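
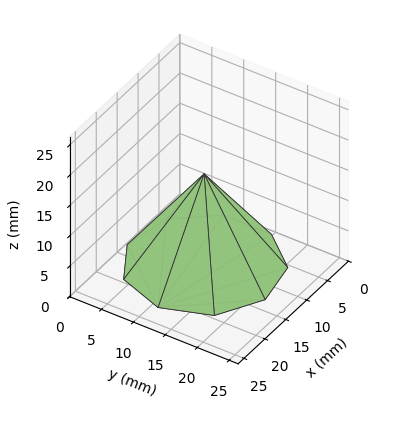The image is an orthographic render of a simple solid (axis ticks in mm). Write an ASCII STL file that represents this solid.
Reading the render: the shape is a regular 9-sided pyramid, base circumscribed radius ≈ 11 mm, apex at z ≈ 15 mm (dimensions read to the nearest mm from the axis ticks). For the STL, each face is triangulated and given an outward normal.

solid part
  facet normal 0.0000 0.0000 -1.0000
    outer loop
      vertex 12.9 21.8 0.0
      vertex 19.4 18.1 0.0
      vertex 22.0 11.0 0.0
    endloop
  endfacet
  facet normal 0.0000 0.0000 -1.0000
    outer loop
      vertex 5.5 20.5 0.0
      vertex 12.9 21.8 0.0
      vertex 22.0 11.0 0.0
    endloop
  endfacet
  facet normal 0.0000 0.0000 -1.0000
    outer loop
      vertex 0.7 14.8 0.0
      vertex 5.5 20.5 0.0
      vertex 22.0 11.0 0.0
    endloop
  endfacet
  facet normal 0.0000 0.0000 -1.0000
    outer loop
      vertex 0.7 7.2 0.0
      vertex 0.7 14.8 0.0
      vertex 22.0 11.0 0.0
    endloop
  endfacet
  facet normal 0.0000 0.0000 -1.0000
    outer loop
      vertex 5.5 1.5 0.0
      vertex 0.7 7.2 0.0
      vertex 22.0 11.0 0.0
    endloop
  endfacet
  facet normal 0.0000 0.0000 -1.0000
    outer loop
      vertex 12.9 0.2 0.0
      vertex 5.5 1.5 0.0
      vertex 22.0 11.0 0.0
    endloop
  endfacet
  facet normal 0.0000 0.0000 -1.0000
    outer loop
      vertex 19.4 3.9 0.0
      vertex 12.9 0.2 0.0
      vertex 22.0 11.0 0.0
    endloop
  endfacet
  facet normal 0.7734 0.2832 0.5672
    outer loop
      vertex 22.0 11.0 0.0
      vertex 19.4 18.1 0.0
      vertex 11.0 11.0 15.0
    endloop
  endfacet
  facet normal 0.4075 0.7158 0.5670
    outer loop
      vertex 19.4 18.1 0.0
      vertex 12.9 21.8 0.0
      vertex 11.0 11.0 15.0
    endloop
  endfacet
  facet normal -0.1426 0.8117 0.5664
    outer loop
      vertex 12.9 21.8 0.0
      vertex 5.5 20.5 0.0
      vertex 11.0 11.0 15.0
    endloop
  endfacet
  facet normal -0.6300 0.5306 0.5670
    outer loop
      vertex 5.5 20.5 0.0
      vertex 0.7 14.8 0.0
      vertex 11.0 11.0 15.0
    endloop
  endfacet
  facet normal -0.8244 0.0000 0.5661
    outer loop
      vertex 0.7 14.8 0.0
      vertex 0.7 7.2 0.0
      vertex 11.0 11.0 15.0
    endloop
  endfacet
  facet normal -0.6300 -0.5306 0.5670
    outer loop
      vertex 0.7 7.2 0.0
      vertex 5.5 1.5 0.0
      vertex 11.0 11.0 15.0
    endloop
  endfacet
  facet normal -0.1426 -0.8117 0.5664
    outer loop
      vertex 5.5 1.5 0.0
      vertex 12.9 0.2 0.0
      vertex 11.0 11.0 15.0
    endloop
  endfacet
  facet normal 0.4075 -0.7158 0.5670
    outer loop
      vertex 12.9 0.2 0.0
      vertex 19.4 3.9 0.0
      vertex 11.0 11.0 15.0
    endloop
  endfacet
  facet normal 0.7734 -0.2832 0.5672
    outer loop
      vertex 19.4 3.9 0.0
      vertex 22.0 11.0 0.0
      vertex 11.0 11.0 15.0
    endloop
  endfacet
endsolid part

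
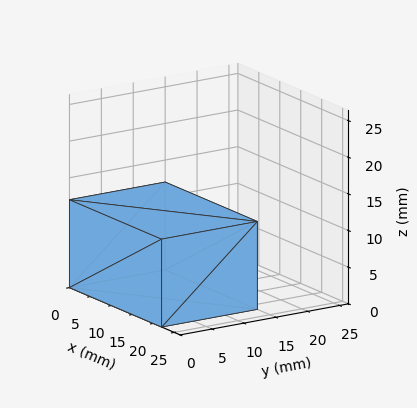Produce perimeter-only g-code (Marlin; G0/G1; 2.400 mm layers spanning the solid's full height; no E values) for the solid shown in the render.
Reading the render: the shape is a rectangular box, roughly 22 × 15 mm footprint and 12 mm tall (dimensions read to the nearest mm from the axis ticks). For the g-code, the solid's height is divided into equal slices at the stated Δz and each level perimeter traced with G1 moves after a G0 lift.

; perimeter-only toolpath
G21 ; units = mm
G90 ; absolute positioning
G28 ; home
; layer 1
G0 Z2.400
G0 X0.000 Y0.000
G1 X22.000 Y0.000
G1 X22.000 Y15.000
G1 X0.000 Y15.000
G1 X0.000 Y0.000
; layer 2
G0 Z4.800
G0 X0.000 Y0.000
G1 X22.000 Y0.000
G1 X22.000 Y15.000
G1 X0.000 Y15.000
G1 X0.000 Y0.000
; layer 3
G0 Z7.200
G0 X0.000 Y0.000
G1 X22.000 Y0.000
G1 X22.000 Y15.000
G1 X0.000 Y15.000
G1 X0.000 Y0.000
; layer 4
G0 Z9.600
G0 X0.000 Y0.000
G1 X22.000 Y0.000
G1 X22.000 Y15.000
G1 X0.000 Y15.000
G1 X0.000 Y0.000
; layer 5
G0 Z12.000
G0 X0.000 Y0.000
G1 X22.000 Y0.000
G1 X22.000 Y15.000
G1 X0.000 Y15.000
G1 X0.000 Y0.000
M2 ; end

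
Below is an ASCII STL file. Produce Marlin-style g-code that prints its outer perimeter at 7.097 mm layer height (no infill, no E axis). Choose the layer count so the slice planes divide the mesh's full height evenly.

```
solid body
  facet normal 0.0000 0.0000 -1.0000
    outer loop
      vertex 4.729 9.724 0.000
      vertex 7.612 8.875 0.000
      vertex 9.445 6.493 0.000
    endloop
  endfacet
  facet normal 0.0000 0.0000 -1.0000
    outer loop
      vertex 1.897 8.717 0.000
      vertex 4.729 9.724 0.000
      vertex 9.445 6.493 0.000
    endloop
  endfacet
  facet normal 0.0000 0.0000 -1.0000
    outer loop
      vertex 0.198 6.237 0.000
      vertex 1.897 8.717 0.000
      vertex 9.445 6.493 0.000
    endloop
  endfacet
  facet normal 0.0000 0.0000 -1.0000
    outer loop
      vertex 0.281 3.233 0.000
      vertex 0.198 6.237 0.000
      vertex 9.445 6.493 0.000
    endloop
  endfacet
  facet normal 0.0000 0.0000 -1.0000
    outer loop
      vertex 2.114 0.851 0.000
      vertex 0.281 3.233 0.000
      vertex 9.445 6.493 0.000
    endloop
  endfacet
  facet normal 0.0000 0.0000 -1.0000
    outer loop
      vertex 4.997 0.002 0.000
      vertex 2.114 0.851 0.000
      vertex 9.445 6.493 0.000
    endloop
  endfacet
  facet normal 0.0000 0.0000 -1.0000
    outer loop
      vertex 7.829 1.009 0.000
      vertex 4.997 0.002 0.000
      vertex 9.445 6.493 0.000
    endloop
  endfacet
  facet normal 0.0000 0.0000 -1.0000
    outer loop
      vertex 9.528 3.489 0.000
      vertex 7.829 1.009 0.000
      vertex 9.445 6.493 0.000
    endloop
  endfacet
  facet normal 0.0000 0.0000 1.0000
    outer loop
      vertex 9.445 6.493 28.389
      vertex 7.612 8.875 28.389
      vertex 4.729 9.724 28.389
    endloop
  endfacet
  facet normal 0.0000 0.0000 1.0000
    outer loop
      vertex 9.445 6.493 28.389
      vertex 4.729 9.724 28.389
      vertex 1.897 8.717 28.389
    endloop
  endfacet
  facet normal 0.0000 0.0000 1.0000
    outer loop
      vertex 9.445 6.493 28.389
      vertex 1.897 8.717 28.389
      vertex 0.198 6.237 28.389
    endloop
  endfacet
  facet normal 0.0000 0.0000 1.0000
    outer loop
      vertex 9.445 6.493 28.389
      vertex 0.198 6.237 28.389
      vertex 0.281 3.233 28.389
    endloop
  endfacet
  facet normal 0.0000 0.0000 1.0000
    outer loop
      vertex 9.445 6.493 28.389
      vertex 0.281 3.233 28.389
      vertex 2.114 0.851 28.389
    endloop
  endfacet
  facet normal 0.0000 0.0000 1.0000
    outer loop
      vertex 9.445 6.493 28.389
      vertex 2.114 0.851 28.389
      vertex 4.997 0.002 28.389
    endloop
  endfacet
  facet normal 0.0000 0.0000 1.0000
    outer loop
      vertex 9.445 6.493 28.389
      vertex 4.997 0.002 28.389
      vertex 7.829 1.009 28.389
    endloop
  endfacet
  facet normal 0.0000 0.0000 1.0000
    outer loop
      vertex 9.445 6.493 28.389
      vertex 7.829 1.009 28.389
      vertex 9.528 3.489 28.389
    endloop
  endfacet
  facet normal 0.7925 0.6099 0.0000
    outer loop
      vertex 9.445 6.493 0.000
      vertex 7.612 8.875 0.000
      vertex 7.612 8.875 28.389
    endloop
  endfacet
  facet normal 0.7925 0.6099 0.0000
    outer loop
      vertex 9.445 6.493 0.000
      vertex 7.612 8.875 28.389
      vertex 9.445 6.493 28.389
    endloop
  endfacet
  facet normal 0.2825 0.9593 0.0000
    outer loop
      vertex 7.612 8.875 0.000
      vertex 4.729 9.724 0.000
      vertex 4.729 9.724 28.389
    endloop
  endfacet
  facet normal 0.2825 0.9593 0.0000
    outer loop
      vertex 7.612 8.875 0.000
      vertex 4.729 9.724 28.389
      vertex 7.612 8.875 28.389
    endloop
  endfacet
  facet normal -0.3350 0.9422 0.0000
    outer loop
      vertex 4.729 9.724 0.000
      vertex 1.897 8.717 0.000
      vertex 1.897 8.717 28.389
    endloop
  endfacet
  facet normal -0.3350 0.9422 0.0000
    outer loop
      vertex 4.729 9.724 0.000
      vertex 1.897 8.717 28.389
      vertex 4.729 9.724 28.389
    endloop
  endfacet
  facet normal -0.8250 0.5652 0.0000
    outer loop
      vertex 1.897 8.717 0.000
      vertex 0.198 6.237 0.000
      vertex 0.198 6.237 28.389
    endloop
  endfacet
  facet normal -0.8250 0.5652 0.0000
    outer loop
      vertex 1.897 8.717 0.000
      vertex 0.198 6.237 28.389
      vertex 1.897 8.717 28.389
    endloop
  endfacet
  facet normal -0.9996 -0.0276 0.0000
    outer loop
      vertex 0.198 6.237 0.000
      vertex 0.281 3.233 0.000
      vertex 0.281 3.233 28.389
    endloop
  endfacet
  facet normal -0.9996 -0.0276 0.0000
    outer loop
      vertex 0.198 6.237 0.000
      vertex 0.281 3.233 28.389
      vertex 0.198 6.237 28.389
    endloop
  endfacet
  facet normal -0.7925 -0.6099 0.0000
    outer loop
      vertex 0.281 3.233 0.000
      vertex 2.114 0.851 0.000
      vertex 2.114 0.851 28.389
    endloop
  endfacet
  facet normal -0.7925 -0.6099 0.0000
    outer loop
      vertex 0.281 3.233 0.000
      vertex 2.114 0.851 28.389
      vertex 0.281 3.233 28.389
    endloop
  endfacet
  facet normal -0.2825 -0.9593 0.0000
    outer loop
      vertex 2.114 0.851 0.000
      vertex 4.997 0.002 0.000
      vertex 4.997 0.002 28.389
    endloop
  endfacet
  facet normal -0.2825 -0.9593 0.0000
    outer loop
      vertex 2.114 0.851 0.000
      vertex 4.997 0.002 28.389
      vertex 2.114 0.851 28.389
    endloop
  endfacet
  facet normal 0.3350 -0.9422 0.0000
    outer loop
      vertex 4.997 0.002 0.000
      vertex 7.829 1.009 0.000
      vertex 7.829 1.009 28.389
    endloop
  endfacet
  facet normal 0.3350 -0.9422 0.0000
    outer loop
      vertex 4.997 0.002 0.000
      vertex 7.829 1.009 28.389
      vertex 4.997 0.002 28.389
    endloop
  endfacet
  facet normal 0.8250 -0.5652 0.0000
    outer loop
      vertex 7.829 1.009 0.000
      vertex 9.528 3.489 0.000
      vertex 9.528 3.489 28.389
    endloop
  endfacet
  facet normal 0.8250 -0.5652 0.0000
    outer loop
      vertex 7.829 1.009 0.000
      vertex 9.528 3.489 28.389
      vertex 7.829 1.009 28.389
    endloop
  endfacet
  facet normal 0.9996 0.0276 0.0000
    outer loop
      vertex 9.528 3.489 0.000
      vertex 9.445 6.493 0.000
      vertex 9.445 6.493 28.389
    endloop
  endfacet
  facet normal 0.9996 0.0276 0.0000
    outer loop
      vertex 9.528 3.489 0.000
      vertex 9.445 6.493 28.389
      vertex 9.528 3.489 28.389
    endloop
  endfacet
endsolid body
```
; perimeter-only toolpath
G21 ; units = mm
G90 ; absolute positioning
G28 ; home
; layer 1
G0 Z7.097
G0 X9.445 Y6.493
G1 X7.612 Y8.875
G1 X4.729 Y9.724
G1 X1.897 Y8.717
G1 X0.198 Y6.237
G1 X0.281 Y3.233
G1 X2.114 Y0.851
G1 X4.997 Y0.002
G1 X7.829 Y1.009
G1 X9.528 Y3.489
G1 X9.445 Y6.493
; layer 2
G0 Z14.194
G0 X9.445 Y6.493
G1 X7.612 Y8.875
G1 X4.729 Y9.724
G1 X1.897 Y8.717
G1 X0.198 Y6.237
G1 X0.281 Y3.233
G1 X2.114 Y0.851
G1 X4.997 Y0.002
G1 X7.829 Y1.009
G1 X9.528 Y3.489
G1 X9.445 Y6.493
; layer 3
G0 Z21.292
G0 X9.445 Y6.493
G1 X7.612 Y8.875
G1 X4.729 Y9.724
G1 X1.897 Y8.717
G1 X0.198 Y6.237
G1 X0.281 Y3.233
G1 X2.114 Y0.851
G1 X4.997 Y0.002
G1 X7.829 Y1.009
G1 X9.528 Y3.489
G1 X9.445 Y6.493
; layer 4
G0 Z28.389
G0 X9.445 Y6.493
G1 X7.612 Y8.875
G1 X4.729 Y9.724
G1 X1.897 Y8.717
G1 X0.198 Y6.237
G1 X0.281 Y3.233
G1 X2.114 Y0.851
G1 X4.997 Y0.002
G1 X7.829 Y1.009
G1 X9.528 Y3.489
G1 X9.445 Y6.493
M2 ; end

The solid is a regular 10-sided prism (a cylinder approximated with 10 flat sides), circumscribed radius ≈ 4.86 mm, height ≈ 28.4 mm. Slicing at Δz = 7.097 mm — 4 equal slices spanning the solid's height, so layer i sits at z = i·h/4 — gives 4 non-empty perimeters. Each is a 10-segment closed polygon; G0 lifts to the layer z and rapids to the start vertex, then G1 traces the edges.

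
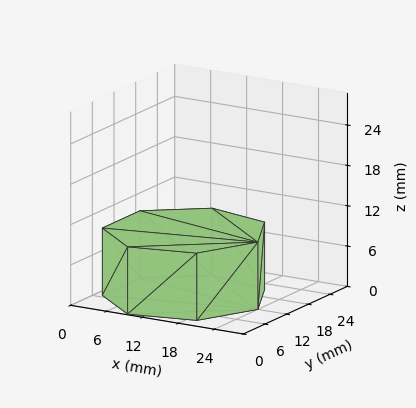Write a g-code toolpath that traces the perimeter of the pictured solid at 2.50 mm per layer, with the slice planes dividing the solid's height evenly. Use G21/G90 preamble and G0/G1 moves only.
Reading the render: the shape is a regular 7-sided prism (a cylinder approximated with 7 flat sides), circumscribed radius ≈ 12 mm, height ≈ 10 mm (dimensions read to the nearest mm from the axis ticks). For the g-code, the solid's height is divided into equal slices at the stated Δz and each level perimeter traced with G1 moves after a G0 lift.

; perimeter-only toolpath
G21 ; units = mm
G90 ; absolute positioning
G28 ; home
; layer 1
G0 Z2.50
G0 X24.00 Y12.00
G1 X19.48 Y21.38
G1 X9.33 Y23.70
G1 X1.19 Y17.21
G1 X1.19 Y6.79
G1 X9.33 Y0.30
G1 X19.48 Y2.62
G1 X24.00 Y12.00
; layer 2
G0 Z5.00
G0 X24.00 Y12.00
G1 X19.48 Y21.38
G1 X9.33 Y23.70
G1 X1.19 Y17.21
G1 X1.19 Y6.79
G1 X9.33 Y0.30
G1 X19.48 Y2.62
G1 X24.00 Y12.00
; layer 3
G0 Z7.50
G0 X24.00 Y12.00
G1 X19.48 Y21.38
G1 X9.33 Y23.70
G1 X1.19 Y17.21
G1 X1.19 Y6.79
G1 X9.33 Y0.30
G1 X19.48 Y2.62
G1 X24.00 Y12.00
; layer 4
G0 Z10.00
G0 X24.00 Y12.00
G1 X19.48 Y21.38
G1 X9.33 Y23.70
G1 X1.19 Y17.21
G1 X1.19 Y6.79
G1 X9.33 Y0.30
G1 X19.48 Y2.62
G1 X24.00 Y12.00
M2 ; end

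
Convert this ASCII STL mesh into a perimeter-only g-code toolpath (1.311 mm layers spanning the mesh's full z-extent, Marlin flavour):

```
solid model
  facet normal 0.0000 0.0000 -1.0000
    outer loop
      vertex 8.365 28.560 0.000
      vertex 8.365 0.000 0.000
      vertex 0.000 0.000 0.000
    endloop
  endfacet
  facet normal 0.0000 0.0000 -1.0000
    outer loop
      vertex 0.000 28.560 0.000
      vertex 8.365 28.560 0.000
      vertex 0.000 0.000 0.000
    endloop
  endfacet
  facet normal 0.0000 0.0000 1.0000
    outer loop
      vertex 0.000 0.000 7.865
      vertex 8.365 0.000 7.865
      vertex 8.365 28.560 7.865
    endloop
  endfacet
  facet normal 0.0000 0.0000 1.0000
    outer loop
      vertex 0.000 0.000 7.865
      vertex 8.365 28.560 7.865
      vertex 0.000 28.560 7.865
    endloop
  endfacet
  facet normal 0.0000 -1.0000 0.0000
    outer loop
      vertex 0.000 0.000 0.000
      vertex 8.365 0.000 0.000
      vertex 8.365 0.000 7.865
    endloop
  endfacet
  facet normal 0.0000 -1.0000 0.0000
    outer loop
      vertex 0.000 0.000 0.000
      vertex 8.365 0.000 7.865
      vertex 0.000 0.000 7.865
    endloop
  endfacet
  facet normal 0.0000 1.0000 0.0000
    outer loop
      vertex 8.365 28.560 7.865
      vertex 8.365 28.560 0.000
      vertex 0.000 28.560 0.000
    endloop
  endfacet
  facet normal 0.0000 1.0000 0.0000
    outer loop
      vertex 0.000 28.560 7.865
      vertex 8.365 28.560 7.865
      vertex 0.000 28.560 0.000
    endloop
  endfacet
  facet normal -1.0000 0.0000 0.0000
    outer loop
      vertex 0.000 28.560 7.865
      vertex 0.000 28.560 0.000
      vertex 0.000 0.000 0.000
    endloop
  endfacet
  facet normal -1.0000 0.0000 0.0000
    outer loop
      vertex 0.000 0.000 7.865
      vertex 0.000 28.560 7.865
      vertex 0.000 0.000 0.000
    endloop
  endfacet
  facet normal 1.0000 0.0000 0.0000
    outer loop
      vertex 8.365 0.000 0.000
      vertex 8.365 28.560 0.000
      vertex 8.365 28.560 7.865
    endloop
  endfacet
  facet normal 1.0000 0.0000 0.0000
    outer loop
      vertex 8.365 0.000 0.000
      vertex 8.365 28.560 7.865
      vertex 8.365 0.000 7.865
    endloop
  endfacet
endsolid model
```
; perimeter-only toolpath
G21 ; units = mm
G90 ; absolute positioning
G28 ; home
; layer 1
G0 Z1.311
G0 X0.000 Y0.000
G1 X8.365 Y0.000
G1 X8.365 Y28.560
G1 X0.000 Y28.560
G1 X0.000 Y0.000
; layer 2
G0 Z2.622
G0 X0.000 Y0.000
G1 X8.365 Y0.000
G1 X8.365 Y28.560
G1 X0.000 Y28.560
G1 X0.000 Y0.000
; layer 3
G0 Z3.933
G0 X0.000 Y0.000
G1 X8.365 Y0.000
G1 X8.365 Y28.560
G1 X0.000 Y28.560
G1 X0.000 Y0.000
; layer 4
G0 Z5.243
G0 X0.000 Y0.000
G1 X8.365 Y0.000
G1 X8.365 Y28.560
G1 X0.000 Y28.560
G1 X0.000 Y0.000
; layer 5
G0 Z6.554
G0 X0.000 Y0.000
G1 X8.365 Y0.000
G1 X8.365 Y28.560
G1 X0.000 Y28.560
G1 X0.000 Y0.000
; layer 6
G0 Z7.865
G0 X0.000 Y0.000
G1 X8.365 Y0.000
G1 X8.365 Y28.560
G1 X0.000 Y28.560
G1 X0.000 Y0.000
M2 ; end

The solid is a rectangular box, roughly 8.37 × 28.6 mm footprint and 7.87 mm tall. Slicing at Δz = 1.311 mm — 6 equal slices spanning the solid's height, so layer i sits at z = i·h/6 — gives 6 non-empty perimeters. Each is a 4-segment closed polygon; G0 lifts to the layer z and rapids to the start vertex, then G1 traces the edges.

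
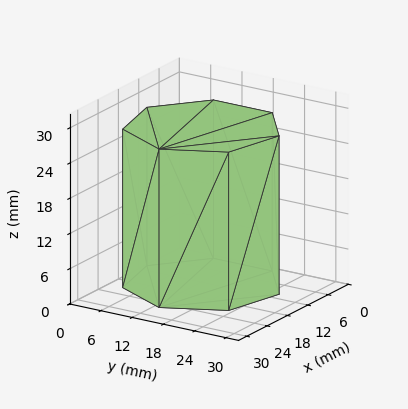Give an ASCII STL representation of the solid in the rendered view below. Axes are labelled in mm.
Reading the render: the shape is a regular 7-sided prism (a cylinder approximated with 7 flat sides), circumscribed radius ≈ 13 mm, height ≈ 27 mm (dimensions read to the nearest mm from the axis ticks). For the STL, each face is triangulated and given an outward normal.

solid part
  facet normal 0.0000 0.0000 -1.0000
    outer loop
      vertex 10.107 25.674 0.000
      vertex 21.105 23.164 0.000
      vertex 26.000 13.000 0.000
    endloop
  endfacet
  facet normal 0.0000 0.0000 -1.0000
    outer loop
      vertex 1.287 18.640 0.000
      vertex 10.107 25.674 0.000
      vertex 26.000 13.000 0.000
    endloop
  endfacet
  facet normal 0.0000 0.0000 -1.0000
    outer loop
      vertex 1.287 7.360 0.000
      vertex 1.287 18.640 0.000
      vertex 26.000 13.000 0.000
    endloop
  endfacet
  facet normal 0.0000 0.0000 -1.0000
    outer loop
      vertex 10.107 0.326 0.000
      vertex 1.287 7.360 0.000
      vertex 26.000 13.000 0.000
    endloop
  endfacet
  facet normal 0.0000 0.0000 -1.0000
    outer loop
      vertex 21.105 2.836 0.000
      vertex 10.107 0.326 0.000
      vertex 26.000 13.000 0.000
    endloop
  endfacet
  facet normal 0.0000 0.0000 1.0000
    outer loop
      vertex 26.000 13.000 27.000
      vertex 21.105 23.164 27.000
      vertex 10.107 25.674 27.000
    endloop
  endfacet
  facet normal 0.0000 0.0000 1.0000
    outer loop
      vertex 26.000 13.000 27.000
      vertex 10.107 25.674 27.000
      vertex 1.287 18.640 27.000
    endloop
  endfacet
  facet normal 0.0000 0.0000 1.0000
    outer loop
      vertex 26.000 13.000 27.000
      vertex 1.287 18.640 27.000
      vertex 1.287 7.360 27.000
    endloop
  endfacet
  facet normal 0.0000 0.0000 1.0000
    outer loop
      vertex 26.000 13.000 27.000
      vertex 1.287 7.360 27.000
      vertex 10.107 0.326 27.000
    endloop
  endfacet
  facet normal 0.0000 0.0000 1.0000
    outer loop
      vertex 26.000 13.000 27.000
      vertex 10.107 0.326 27.000
      vertex 21.105 2.836 27.000
    endloop
  endfacet
  facet normal 0.9010 0.4339 0.0000
    outer loop
      vertex 26.000 13.000 0.000
      vertex 21.105 23.164 0.000
      vertex 21.105 23.164 27.000
    endloop
  endfacet
  facet normal 0.9010 0.4339 0.0000
    outer loop
      vertex 26.000 13.000 0.000
      vertex 21.105 23.164 27.000
      vertex 26.000 13.000 27.000
    endloop
  endfacet
  facet normal 0.2225 0.9749 0.0000
    outer loop
      vertex 21.105 23.164 0.000
      vertex 10.107 25.674 0.000
      vertex 10.107 25.674 27.000
    endloop
  endfacet
  facet normal 0.2225 0.9749 0.0000
    outer loop
      vertex 21.105 23.164 0.000
      vertex 10.107 25.674 27.000
      vertex 21.105 23.164 27.000
    endloop
  endfacet
  facet normal -0.6235 0.7818 0.0000
    outer loop
      vertex 10.107 25.674 0.000
      vertex 1.287 18.640 0.000
      vertex 1.287 18.640 27.000
    endloop
  endfacet
  facet normal -0.6235 0.7818 0.0000
    outer loop
      vertex 10.107 25.674 0.000
      vertex 1.287 18.640 27.000
      vertex 10.107 25.674 27.000
    endloop
  endfacet
  facet normal -1.0000 0.0000 0.0000
    outer loop
      vertex 1.287 18.640 0.000
      vertex 1.287 7.360 0.000
      vertex 1.287 7.360 27.000
    endloop
  endfacet
  facet normal -1.0000 0.0000 0.0000
    outer loop
      vertex 1.287 18.640 0.000
      vertex 1.287 7.360 27.000
      vertex 1.287 18.640 27.000
    endloop
  endfacet
  facet normal -0.6235 -0.7818 0.0000
    outer loop
      vertex 1.287 7.360 0.000
      vertex 10.107 0.326 0.000
      vertex 10.107 0.326 27.000
    endloop
  endfacet
  facet normal -0.6235 -0.7818 0.0000
    outer loop
      vertex 1.287 7.360 0.000
      vertex 10.107 0.326 27.000
      vertex 1.287 7.360 27.000
    endloop
  endfacet
  facet normal 0.2225 -0.9749 0.0000
    outer loop
      vertex 10.107 0.326 0.000
      vertex 21.105 2.836 0.000
      vertex 21.105 2.836 27.000
    endloop
  endfacet
  facet normal 0.2225 -0.9749 0.0000
    outer loop
      vertex 10.107 0.326 0.000
      vertex 21.105 2.836 27.000
      vertex 10.107 0.326 27.000
    endloop
  endfacet
  facet normal 0.9010 -0.4339 0.0000
    outer loop
      vertex 21.105 2.836 0.000
      vertex 26.000 13.000 0.000
      vertex 26.000 13.000 27.000
    endloop
  endfacet
  facet normal 0.9010 -0.4339 0.0000
    outer loop
      vertex 21.105 2.836 0.000
      vertex 26.000 13.000 27.000
      vertex 21.105 2.836 27.000
    endloop
  endfacet
endsolid part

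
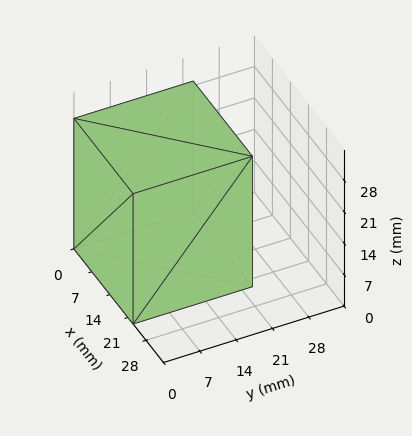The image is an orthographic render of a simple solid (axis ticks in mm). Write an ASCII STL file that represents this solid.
Reading the render: the shape is a rectangular box, roughly 23 × 23 mm footprint and 29 mm tall (dimensions read to the nearest mm from the axis ticks). For the STL, each face is triangulated and given an outward normal.

solid part
  facet normal 0.0000 0.0000 -1.0000
    outer loop
      vertex 23.000 23.000 0.000
      vertex 23.000 0.000 0.000
      vertex 0.000 0.000 0.000
    endloop
  endfacet
  facet normal 0.0000 0.0000 -1.0000
    outer loop
      vertex 0.000 23.000 0.000
      vertex 23.000 23.000 0.000
      vertex 0.000 0.000 0.000
    endloop
  endfacet
  facet normal 0.0000 0.0000 1.0000
    outer loop
      vertex 0.000 0.000 29.000
      vertex 23.000 0.000 29.000
      vertex 23.000 23.000 29.000
    endloop
  endfacet
  facet normal 0.0000 0.0000 1.0000
    outer loop
      vertex 0.000 0.000 29.000
      vertex 23.000 23.000 29.000
      vertex 0.000 23.000 29.000
    endloop
  endfacet
  facet normal 0.0000 -1.0000 0.0000
    outer loop
      vertex 0.000 0.000 0.000
      vertex 23.000 0.000 0.000
      vertex 23.000 0.000 29.000
    endloop
  endfacet
  facet normal 0.0000 -1.0000 0.0000
    outer loop
      vertex 0.000 0.000 0.000
      vertex 23.000 0.000 29.000
      vertex 0.000 0.000 29.000
    endloop
  endfacet
  facet normal 0.0000 1.0000 0.0000
    outer loop
      vertex 23.000 23.000 29.000
      vertex 23.000 23.000 0.000
      vertex 0.000 23.000 0.000
    endloop
  endfacet
  facet normal 0.0000 1.0000 0.0000
    outer loop
      vertex 0.000 23.000 29.000
      vertex 23.000 23.000 29.000
      vertex 0.000 23.000 0.000
    endloop
  endfacet
  facet normal -1.0000 0.0000 0.0000
    outer loop
      vertex 0.000 23.000 29.000
      vertex 0.000 23.000 0.000
      vertex 0.000 0.000 0.000
    endloop
  endfacet
  facet normal -1.0000 0.0000 0.0000
    outer loop
      vertex 0.000 0.000 29.000
      vertex 0.000 23.000 29.000
      vertex 0.000 0.000 0.000
    endloop
  endfacet
  facet normal 1.0000 0.0000 0.0000
    outer loop
      vertex 23.000 0.000 0.000
      vertex 23.000 23.000 0.000
      vertex 23.000 23.000 29.000
    endloop
  endfacet
  facet normal 1.0000 0.0000 0.0000
    outer loop
      vertex 23.000 0.000 0.000
      vertex 23.000 23.000 29.000
      vertex 23.000 0.000 29.000
    endloop
  endfacet
endsolid part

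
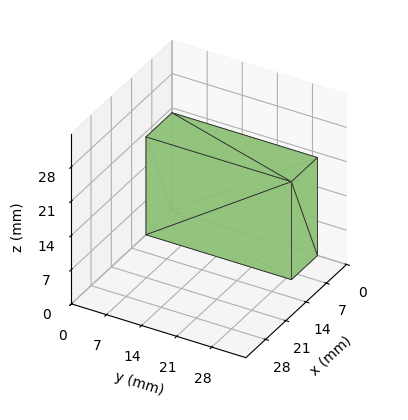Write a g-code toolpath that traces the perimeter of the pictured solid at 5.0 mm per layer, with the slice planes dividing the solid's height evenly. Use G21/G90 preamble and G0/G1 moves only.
Reading the render: the shape is a rectangular box, roughly 9 × 29 mm footprint and 20 mm tall (dimensions read to the nearest mm from the axis ticks). For the g-code, the solid's height is divided into equal slices at the stated Δz and each level perimeter traced with G1 moves after a G0 lift.

; perimeter-only toolpath
G21 ; units = mm
G90 ; absolute positioning
G28 ; home
; layer 1
G0 Z5.0
G0 X0.0 Y0.0
G1 X9.0 Y0.0
G1 X9.0 Y29.0
G1 X0.0 Y29.0
G1 X0.0 Y0.0
; layer 2
G0 Z10.0
G0 X0.0 Y0.0
G1 X9.0 Y0.0
G1 X9.0 Y29.0
G1 X0.0 Y29.0
G1 X0.0 Y0.0
; layer 3
G0 Z15.0
G0 X0.0 Y0.0
G1 X9.0 Y0.0
G1 X9.0 Y29.0
G1 X0.0 Y29.0
G1 X0.0 Y0.0
; layer 4
G0 Z20.0
G0 X0.0 Y0.0
G1 X9.0 Y0.0
G1 X9.0 Y29.0
G1 X0.0 Y29.0
G1 X0.0 Y0.0
M2 ; end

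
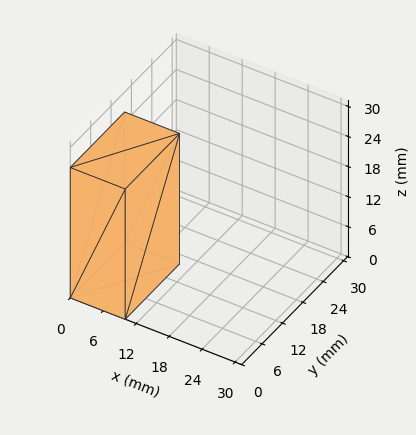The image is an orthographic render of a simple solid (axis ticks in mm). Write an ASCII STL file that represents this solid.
Reading the render: the shape is a rectangular box, roughly 10 × 16 mm footprint and 26 mm tall (dimensions read to the nearest mm from the axis ticks). For the STL, each face is triangulated and given an outward normal.

solid part
  facet normal 0.0000 0.0000 -1.0000
    outer loop
      vertex 10.000 16.000 0.000
      vertex 10.000 0.000 0.000
      vertex 0.000 0.000 0.000
    endloop
  endfacet
  facet normal 0.0000 0.0000 -1.0000
    outer loop
      vertex 0.000 16.000 0.000
      vertex 10.000 16.000 0.000
      vertex 0.000 0.000 0.000
    endloop
  endfacet
  facet normal 0.0000 0.0000 1.0000
    outer loop
      vertex 0.000 0.000 26.000
      vertex 10.000 0.000 26.000
      vertex 10.000 16.000 26.000
    endloop
  endfacet
  facet normal 0.0000 0.0000 1.0000
    outer loop
      vertex 0.000 0.000 26.000
      vertex 10.000 16.000 26.000
      vertex 0.000 16.000 26.000
    endloop
  endfacet
  facet normal 0.0000 -1.0000 0.0000
    outer loop
      vertex 0.000 0.000 0.000
      vertex 10.000 0.000 0.000
      vertex 10.000 0.000 26.000
    endloop
  endfacet
  facet normal 0.0000 -1.0000 0.0000
    outer loop
      vertex 0.000 0.000 0.000
      vertex 10.000 0.000 26.000
      vertex 0.000 0.000 26.000
    endloop
  endfacet
  facet normal 0.0000 1.0000 0.0000
    outer loop
      vertex 10.000 16.000 26.000
      vertex 10.000 16.000 0.000
      vertex 0.000 16.000 0.000
    endloop
  endfacet
  facet normal 0.0000 1.0000 0.0000
    outer loop
      vertex 0.000 16.000 26.000
      vertex 10.000 16.000 26.000
      vertex 0.000 16.000 0.000
    endloop
  endfacet
  facet normal -1.0000 0.0000 0.0000
    outer loop
      vertex 0.000 16.000 26.000
      vertex 0.000 16.000 0.000
      vertex 0.000 0.000 0.000
    endloop
  endfacet
  facet normal -1.0000 0.0000 0.0000
    outer loop
      vertex 0.000 0.000 26.000
      vertex 0.000 16.000 26.000
      vertex 0.000 0.000 0.000
    endloop
  endfacet
  facet normal 1.0000 0.0000 0.0000
    outer loop
      vertex 10.000 0.000 0.000
      vertex 10.000 16.000 0.000
      vertex 10.000 16.000 26.000
    endloop
  endfacet
  facet normal 1.0000 0.0000 0.0000
    outer loop
      vertex 10.000 0.000 0.000
      vertex 10.000 16.000 26.000
      vertex 10.000 0.000 26.000
    endloop
  endfacet
endsolid part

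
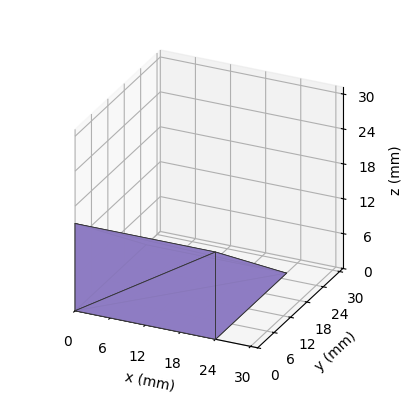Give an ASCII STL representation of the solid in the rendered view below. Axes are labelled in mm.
Reading the render: the shape is a wedge (ramp): 24 × 26 mm base, rising to 15 mm along the y=0 edge and sloping linearly to z=0 at y=26 (dimensions read to the nearest mm from the axis ticks). For the STL, each face is triangulated and given an outward normal.

solid part
  facet normal 0.0000 0.0000 -1.0000
    outer loop
      vertex 24.000 26.000 0.000
      vertex 24.000 0.000 0.000
      vertex 0.000 0.000 0.000
    endloop
  endfacet
  facet normal 0.0000 0.0000 -1.0000
    outer loop
      vertex 0.000 26.000 0.000
      vertex 24.000 26.000 0.000
      vertex 0.000 0.000 0.000
    endloop
  endfacet
  facet normal 0.0000 -1.0000 0.0000
    outer loop
      vertex 0.000 0.000 0.000
      vertex 24.000 0.000 0.000
      vertex 24.000 0.000 15.000
    endloop
  endfacet
  facet normal 0.0000 -1.0000 0.0000
    outer loop
      vertex 0.000 0.000 0.000
      vertex 24.000 0.000 15.000
      vertex 0.000 0.000 15.000
    endloop
  endfacet
  facet normal 0.0000 0.4997 0.8662
    outer loop
      vertex 0.000 0.000 15.000
      vertex 24.000 0.000 15.000
      vertex 24.000 26.000 0.000
    endloop
  endfacet
  facet normal 0.0000 0.4997 0.8662
    outer loop
      vertex 0.000 0.000 15.000
      vertex 24.000 26.000 0.000
      vertex 0.000 26.000 0.000
    endloop
  endfacet
  facet normal -1.0000 0.0000 0.0000
    outer loop
      vertex 0.000 0.000 15.000
      vertex 0.000 26.000 0.000
      vertex 0.000 0.000 0.000
    endloop
  endfacet
  facet normal 1.0000 0.0000 0.0000
    outer loop
      vertex 24.000 0.000 0.000
      vertex 24.000 26.000 0.000
      vertex 24.000 0.000 15.000
    endloop
  endfacet
endsolid part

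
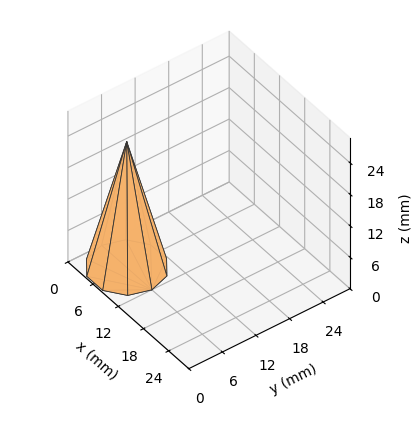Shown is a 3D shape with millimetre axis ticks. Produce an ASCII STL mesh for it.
Reading the render: the shape is a regular 10-sided pyramid, base circumscribed radius ≈ 6 mm, apex at z ≈ 24 mm (dimensions read to the nearest mm from the axis ticks). For the STL, each face is triangulated and given an outward normal.

solid part
  facet normal 0.0000 0.0000 -1.0000
    outer loop
      vertex 7.9 11.7 0.0
      vertex 10.9 9.5 0.0
      vertex 12.0 6.0 0.0
    endloop
  endfacet
  facet normal 0.0000 0.0000 -1.0000
    outer loop
      vertex 4.1 11.7 0.0
      vertex 7.9 11.7 0.0
      vertex 12.0 6.0 0.0
    endloop
  endfacet
  facet normal 0.0000 0.0000 -1.0000
    outer loop
      vertex 1.1 9.5 0.0
      vertex 4.1 11.7 0.0
      vertex 12.0 6.0 0.0
    endloop
  endfacet
  facet normal 0.0000 0.0000 -1.0000
    outer loop
      vertex 0.0 6.0 0.0
      vertex 1.1 9.5 0.0
      vertex 12.0 6.0 0.0
    endloop
  endfacet
  facet normal 0.0000 0.0000 -1.0000
    outer loop
      vertex 1.1 2.5 0.0
      vertex 0.0 6.0 0.0
      vertex 12.0 6.0 0.0
    endloop
  endfacet
  facet normal 0.0000 0.0000 -1.0000
    outer loop
      vertex 4.1 0.3 0.0
      vertex 1.1 2.5 0.0
      vertex 12.0 6.0 0.0
    endloop
  endfacet
  facet normal 0.0000 0.0000 -1.0000
    outer loop
      vertex 7.9 0.3 0.0
      vertex 4.1 0.3 0.0
      vertex 12.0 6.0 0.0
    endloop
  endfacet
  facet normal 0.0000 0.0000 -1.0000
    outer loop
      vertex 10.9 2.5 0.0
      vertex 7.9 0.3 0.0
      vertex 12.0 6.0 0.0
    endloop
  endfacet
  facet normal 0.9280 0.2916 0.2320
    outer loop
      vertex 12.0 6.0 0.0
      vertex 10.9 9.5 0.0
      vertex 6.0 6.0 24.0
    endloop
  endfacet
  facet normal 0.5753 0.7844 0.2318
    outer loop
      vertex 10.9 9.5 0.0
      vertex 7.9 11.7 0.0
      vertex 6.0 6.0 24.0
    endloop
  endfacet
  facet normal 0.0000 0.9729 0.2311
    outer loop
      vertex 7.9 11.7 0.0
      vertex 4.1 11.7 0.0
      vertex 6.0 6.0 24.0
    endloop
  endfacet
  facet normal -0.5753 0.7844 0.2318
    outer loop
      vertex 4.1 11.7 0.0
      vertex 1.1 9.5 0.0
      vertex 6.0 6.0 24.0
    endloop
  endfacet
  facet normal -0.9280 0.2916 0.2320
    outer loop
      vertex 1.1 9.5 0.0
      vertex 0.0 6.0 0.0
      vertex 6.0 6.0 24.0
    endloop
  endfacet
  facet normal -0.9280 -0.2916 0.2320
    outer loop
      vertex 0.0 6.0 0.0
      vertex 1.1 2.5 0.0
      vertex 6.0 6.0 24.0
    endloop
  endfacet
  facet normal -0.5753 -0.7844 0.2318
    outer loop
      vertex 1.1 2.5 0.0
      vertex 4.1 0.3 0.0
      vertex 6.0 6.0 24.0
    endloop
  endfacet
  facet normal 0.0000 -0.9729 0.2311
    outer loop
      vertex 4.1 0.3 0.0
      vertex 7.9 0.3 0.0
      vertex 6.0 6.0 24.0
    endloop
  endfacet
  facet normal 0.5753 -0.7844 0.2318
    outer loop
      vertex 7.9 0.3 0.0
      vertex 10.9 2.5 0.0
      vertex 6.0 6.0 24.0
    endloop
  endfacet
  facet normal 0.9280 -0.2916 0.2320
    outer loop
      vertex 10.9 2.5 0.0
      vertex 12.0 6.0 0.0
      vertex 6.0 6.0 24.0
    endloop
  endfacet
endsolid part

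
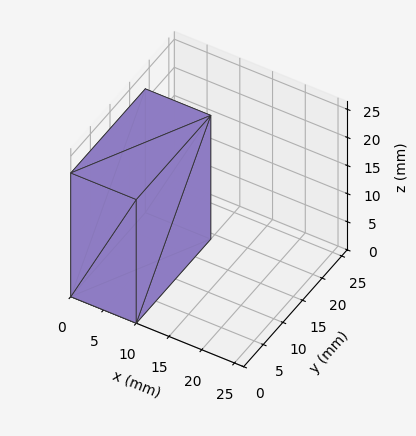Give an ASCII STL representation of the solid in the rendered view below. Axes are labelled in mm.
Reading the render: the shape is a rectangular box, roughly 10 × 19 mm footprint and 22 mm tall (dimensions read to the nearest mm from the axis ticks). For the STL, each face is triangulated and given an outward normal.

solid part
  facet normal 0.0000 0.0000 -1.0000
    outer loop
      vertex 10.0 19.0 0.0
      vertex 10.0 0.0 0.0
      vertex 0.0 0.0 0.0
    endloop
  endfacet
  facet normal 0.0000 0.0000 -1.0000
    outer loop
      vertex 0.0 19.0 0.0
      vertex 10.0 19.0 0.0
      vertex 0.0 0.0 0.0
    endloop
  endfacet
  facet normal 0.0000 0.0000 1.0000
    outer loop
      vertex 0.0 0.0 22.0
      vertex 10.0 0.0 22.0
      vertex 10.0 19.0 22.0
    endloop
  endfacet
  facet normal 0.0000 0.0000 1.0000
    outer loop
      vertex 0.0 0.0 22.0
      vertex 10.0 19.0 22.0
      vertex 0.0 19.0 22.0
    endloop
  endfacet
  facet normal 0.0000 -1.0000 0.0000
    outer loop
      vertex 0.0 0.0 0.0
      vertex 10.0 0.0 0.0
      vertex 10.0 0.0 22.0
    endloop
  endfacet
  facet normal 0.0000 -1.0000 0.0000
    outer loop
      vertex 0.0 0.0 0.0
      vertex 10.0 0.0 22.0
      vertex 0.0 0.0 22.0
    endloop
  endfacet
  facet normal 0.0000 1.0000 0.0000
    outer loop
      vertex 10.0 19.0 22.0
      vertex 10.0 19.0 0.0
      vertex 0.0 19.0 0.0
    endloop
  endfacet
  facet normal 0.0000 1.0000 0.0000
    outer loop
      vertex 0.0 19.0 22.0
      vertex 10.0 19.0 22.0
      vertex 0.0 19.0 0.0
    endloop
  endfacet
  facet normal -1.0000 0.0000 0.0000
    outer loop
      vertex 0.0 19.0 22.0
      vertex 0.0 19.0 0.0
      vertex 0.0 0.0 0.0
    endloop
  endfacet
  facet normal -1.0000 0.0000 0.0000
    outer loop
      vertex 0.0 0.0 22.0
      vertex 0.0 19.0 22.0
      vertex 0.0 0.0 0.0
    endloop
  endfacet
  facet normal 1.0000 0.0000 0.0000
    outer loop
      vertex 10.0 0.0 0.0
      vertex 10.0 19.0 0.0
      vertex 10.0 19.0 22.0
    endloop
  endfacet
  facet normal 1.0000 0.0000 0.0000
    outer loop
      vertex 10.0 0.0 0.0
      vertex 10.0 19.0 22.0
      vertex 10.0 0.0 22.0
    endloop
  endfacet
endsolid part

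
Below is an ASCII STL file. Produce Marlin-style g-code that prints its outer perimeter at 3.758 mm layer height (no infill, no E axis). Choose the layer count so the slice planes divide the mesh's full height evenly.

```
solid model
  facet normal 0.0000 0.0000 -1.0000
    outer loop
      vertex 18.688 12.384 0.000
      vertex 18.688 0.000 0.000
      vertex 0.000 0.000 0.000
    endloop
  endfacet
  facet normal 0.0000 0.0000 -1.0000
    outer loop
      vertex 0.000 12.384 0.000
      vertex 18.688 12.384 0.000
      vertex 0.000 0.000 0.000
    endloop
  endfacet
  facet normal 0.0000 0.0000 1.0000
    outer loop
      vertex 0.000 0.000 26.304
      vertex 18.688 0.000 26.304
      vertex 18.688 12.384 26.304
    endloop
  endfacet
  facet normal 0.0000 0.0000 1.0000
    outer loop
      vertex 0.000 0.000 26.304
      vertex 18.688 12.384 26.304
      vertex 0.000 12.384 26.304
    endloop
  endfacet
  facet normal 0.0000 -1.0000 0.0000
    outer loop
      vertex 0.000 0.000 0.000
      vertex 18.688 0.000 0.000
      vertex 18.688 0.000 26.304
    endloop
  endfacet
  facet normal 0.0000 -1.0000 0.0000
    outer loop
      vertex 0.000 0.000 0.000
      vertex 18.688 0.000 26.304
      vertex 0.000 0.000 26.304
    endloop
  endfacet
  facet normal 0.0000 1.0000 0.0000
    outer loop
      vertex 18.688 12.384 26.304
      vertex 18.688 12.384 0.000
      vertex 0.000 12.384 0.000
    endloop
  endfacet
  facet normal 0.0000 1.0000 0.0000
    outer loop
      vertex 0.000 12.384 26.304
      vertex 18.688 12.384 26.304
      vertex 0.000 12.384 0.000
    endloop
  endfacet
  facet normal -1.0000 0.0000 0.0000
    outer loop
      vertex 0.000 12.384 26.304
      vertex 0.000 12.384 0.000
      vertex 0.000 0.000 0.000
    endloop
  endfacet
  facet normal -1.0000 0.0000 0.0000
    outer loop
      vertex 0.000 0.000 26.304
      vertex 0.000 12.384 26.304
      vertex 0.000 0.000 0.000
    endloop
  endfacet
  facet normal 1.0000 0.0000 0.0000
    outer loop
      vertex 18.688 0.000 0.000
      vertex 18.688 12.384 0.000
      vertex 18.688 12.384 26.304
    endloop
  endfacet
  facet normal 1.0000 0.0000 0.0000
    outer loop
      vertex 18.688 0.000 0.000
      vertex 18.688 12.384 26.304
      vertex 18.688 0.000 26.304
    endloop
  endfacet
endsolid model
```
; perimeter-only toolpath
G21 ; units = mm
G90 ; absolute positioning
G28 ; home
; layer 1
G0 Z3.758
G0 X0.000 Y0.000
G1 X18.688 Y0.000
G1 X18.688 Y12.384
G1 X0.000 Y12.384
G1 X0.000 Y0.000
; layer 2
G0 Z7.515
G0 X0.000 Y0.000
G1 X18.688 Y0.000
G1 X18.688 Y12.384
G1 X0.000 Y12.384
G1 X0.000 Y0.000
; layer 3
G0 Z11.273
G0 X0.000 Y0.000
G1 X18.688 Y0.000
G1 X18.688 Y12.384
G1 X0.000 Y12.384
G1 X0.000 Y0.000
; layer 4
G0 Z15.031
G0 X0.000 Y0.000
G1 X18.688 Y0.000
G1 X18.688 Y12.384
G1 X0.000 Y12.384
G1 X0.000 Y0.000
; layer 5
G0 Z18.789
G0 X0.000 Y0.000
G1 X18.688 Y0.000
G1 X18.688 Y12.384
G1 X0.000 Y12.384
G1 X0.000 Y0.000
; layer 6
G0 Z22.546
G0 X0.000 Y0.000
G1 X18.688 Y0.000
G1 X18.688 Y12.384
G1 X0.000 Y12.384
G1 X0.000 Y0.000
; layer 7
G0 Z26.304
G0 X0.000 Y0.000
G1 X18.688 Y0.000
G1 X18.688 Y12.384
G1 X0.000 Y12.384
G1 X0.000 Y0.000
M2 ; end

The solid is a rectangular box, roughly 18.7 × 12.4 mm footprint and 26.3 mm tall. Slicing at Δz = 3.758 mm — 7 equal slices spanning the solid's height, so layer i sits at z = i·h/7 — gives 7 non-empty perimeters. Each is a 4-segment closed polygon; G0 lifts to the layer z and rapids to the start vertex, then G1 traces the edges.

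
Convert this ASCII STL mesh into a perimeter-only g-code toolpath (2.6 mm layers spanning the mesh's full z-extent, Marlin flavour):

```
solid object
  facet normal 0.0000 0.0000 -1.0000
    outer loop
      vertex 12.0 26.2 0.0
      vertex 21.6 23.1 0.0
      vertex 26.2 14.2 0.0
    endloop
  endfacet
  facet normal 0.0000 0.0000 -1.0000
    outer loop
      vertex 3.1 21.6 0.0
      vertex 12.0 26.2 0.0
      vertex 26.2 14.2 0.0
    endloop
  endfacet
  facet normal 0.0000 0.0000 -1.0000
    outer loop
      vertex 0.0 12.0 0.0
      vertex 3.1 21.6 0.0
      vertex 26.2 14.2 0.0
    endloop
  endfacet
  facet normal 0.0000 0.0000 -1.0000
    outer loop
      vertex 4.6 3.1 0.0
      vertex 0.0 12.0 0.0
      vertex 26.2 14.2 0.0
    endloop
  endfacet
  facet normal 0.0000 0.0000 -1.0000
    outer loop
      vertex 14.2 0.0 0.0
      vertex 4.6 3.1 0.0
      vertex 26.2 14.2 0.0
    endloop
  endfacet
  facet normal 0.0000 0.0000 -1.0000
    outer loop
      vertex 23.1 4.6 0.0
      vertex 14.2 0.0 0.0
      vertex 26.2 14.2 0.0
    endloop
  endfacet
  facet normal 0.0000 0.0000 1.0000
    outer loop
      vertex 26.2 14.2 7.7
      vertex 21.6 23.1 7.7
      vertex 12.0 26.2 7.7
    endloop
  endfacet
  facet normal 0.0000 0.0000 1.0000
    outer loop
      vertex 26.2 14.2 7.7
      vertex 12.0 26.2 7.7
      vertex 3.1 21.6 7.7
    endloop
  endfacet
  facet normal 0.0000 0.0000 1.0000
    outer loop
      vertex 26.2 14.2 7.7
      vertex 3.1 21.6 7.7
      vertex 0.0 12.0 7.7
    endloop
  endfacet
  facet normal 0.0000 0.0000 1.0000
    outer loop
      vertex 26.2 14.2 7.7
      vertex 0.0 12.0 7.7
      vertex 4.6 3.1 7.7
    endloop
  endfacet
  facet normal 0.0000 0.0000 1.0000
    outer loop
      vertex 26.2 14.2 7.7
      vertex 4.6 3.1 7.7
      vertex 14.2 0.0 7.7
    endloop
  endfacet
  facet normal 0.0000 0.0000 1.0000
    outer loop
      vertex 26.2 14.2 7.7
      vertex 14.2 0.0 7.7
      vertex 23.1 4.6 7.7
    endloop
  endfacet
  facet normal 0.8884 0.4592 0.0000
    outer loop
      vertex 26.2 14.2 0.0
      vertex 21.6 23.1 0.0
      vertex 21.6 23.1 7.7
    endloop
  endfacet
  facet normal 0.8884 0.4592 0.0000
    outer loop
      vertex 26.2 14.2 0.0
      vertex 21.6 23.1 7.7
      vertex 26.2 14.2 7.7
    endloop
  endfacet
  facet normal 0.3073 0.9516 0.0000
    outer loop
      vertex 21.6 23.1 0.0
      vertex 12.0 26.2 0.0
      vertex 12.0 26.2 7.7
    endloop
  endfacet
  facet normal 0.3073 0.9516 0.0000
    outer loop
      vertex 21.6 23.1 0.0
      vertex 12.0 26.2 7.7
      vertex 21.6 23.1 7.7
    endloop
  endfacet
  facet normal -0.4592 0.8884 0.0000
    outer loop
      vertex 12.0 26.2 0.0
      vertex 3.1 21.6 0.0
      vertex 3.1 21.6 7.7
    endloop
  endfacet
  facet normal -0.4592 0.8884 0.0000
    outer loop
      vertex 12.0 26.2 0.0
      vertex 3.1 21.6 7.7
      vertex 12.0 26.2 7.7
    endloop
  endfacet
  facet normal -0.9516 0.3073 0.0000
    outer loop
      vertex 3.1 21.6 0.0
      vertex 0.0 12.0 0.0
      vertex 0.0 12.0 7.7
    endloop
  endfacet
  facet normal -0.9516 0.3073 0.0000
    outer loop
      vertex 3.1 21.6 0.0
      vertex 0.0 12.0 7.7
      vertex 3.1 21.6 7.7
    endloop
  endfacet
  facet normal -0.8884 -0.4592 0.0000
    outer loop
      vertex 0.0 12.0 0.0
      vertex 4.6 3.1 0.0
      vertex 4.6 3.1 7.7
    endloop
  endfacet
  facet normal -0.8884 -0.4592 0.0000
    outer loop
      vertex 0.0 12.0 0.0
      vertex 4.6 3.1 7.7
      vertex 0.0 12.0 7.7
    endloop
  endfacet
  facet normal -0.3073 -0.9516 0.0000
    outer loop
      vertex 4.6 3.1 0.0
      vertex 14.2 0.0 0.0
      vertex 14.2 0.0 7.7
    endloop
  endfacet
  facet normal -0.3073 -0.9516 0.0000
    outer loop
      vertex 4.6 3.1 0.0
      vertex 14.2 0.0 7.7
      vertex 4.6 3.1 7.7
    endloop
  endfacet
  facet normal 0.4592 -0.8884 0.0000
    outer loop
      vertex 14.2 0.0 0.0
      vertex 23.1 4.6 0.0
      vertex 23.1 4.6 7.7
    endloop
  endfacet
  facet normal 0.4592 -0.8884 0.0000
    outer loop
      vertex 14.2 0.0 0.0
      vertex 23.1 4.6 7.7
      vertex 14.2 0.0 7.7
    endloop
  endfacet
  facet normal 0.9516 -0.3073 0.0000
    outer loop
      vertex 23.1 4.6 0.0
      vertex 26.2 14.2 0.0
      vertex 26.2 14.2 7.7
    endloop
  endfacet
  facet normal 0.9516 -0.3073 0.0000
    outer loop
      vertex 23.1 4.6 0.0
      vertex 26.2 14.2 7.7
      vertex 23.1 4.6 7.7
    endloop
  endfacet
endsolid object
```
; perimeter-only toolpath
G21 ; units = mm
G90 ; absolute positioning
G28 ; home
; layer 1
G0 Z2.6
G0 X26.2 Y14.2
G1 X21.6 Y23.1
G1 X12.0 Y26.2
G1 X3.1 Y21.6
G1 X0.0 Y12.0
G1 X4.6 Y3.1
G1 X14.2 Y0.0
G1 X23.1 Y4.6
G1 X26.2 Y14.2
; layer 2
G0 Z5.1
G0 X26.2 Y14.2
G1 X21.6 Y23.1
G1 X12.0 Y26.2
G1 X3.1 Y21.6
G1 X0.0 Y12.0
G1 X4.6 Y3.1
G1 X14.2 Y0.0
G1 X23.1 Y4.6
G1 X26.2 Y14.2
; layer 3
G0 Z7.7
G0 X26.2 Y14.2
G1 X21.6 Y23.1
G1 X12.0 Y26.2
G1 X3.1 Y21.6
G1 X0.0 Y12.0
G1 X4.6 Y3.1
G1 X14.2 Y0.0
G1 X23.1 Y4.6
G1 X26.2 Y14.2
M2 ; end

The solid is a regular 8-sided prism (a cylinder approximated with 8 flat sides), circumscribed radius ≈ 13.1 mm, height ≈ 7.7 mm. Slicing at Δz = 2.6 mm — 3 equal slices spanning the solid's height, so layer i sits at z = i·h/3 — gives 3 non-empty perimeters. Each is a 8-segment closed polygon; G0 lifts to the layer z and rapids to the start vertex, then G1 traces the edges.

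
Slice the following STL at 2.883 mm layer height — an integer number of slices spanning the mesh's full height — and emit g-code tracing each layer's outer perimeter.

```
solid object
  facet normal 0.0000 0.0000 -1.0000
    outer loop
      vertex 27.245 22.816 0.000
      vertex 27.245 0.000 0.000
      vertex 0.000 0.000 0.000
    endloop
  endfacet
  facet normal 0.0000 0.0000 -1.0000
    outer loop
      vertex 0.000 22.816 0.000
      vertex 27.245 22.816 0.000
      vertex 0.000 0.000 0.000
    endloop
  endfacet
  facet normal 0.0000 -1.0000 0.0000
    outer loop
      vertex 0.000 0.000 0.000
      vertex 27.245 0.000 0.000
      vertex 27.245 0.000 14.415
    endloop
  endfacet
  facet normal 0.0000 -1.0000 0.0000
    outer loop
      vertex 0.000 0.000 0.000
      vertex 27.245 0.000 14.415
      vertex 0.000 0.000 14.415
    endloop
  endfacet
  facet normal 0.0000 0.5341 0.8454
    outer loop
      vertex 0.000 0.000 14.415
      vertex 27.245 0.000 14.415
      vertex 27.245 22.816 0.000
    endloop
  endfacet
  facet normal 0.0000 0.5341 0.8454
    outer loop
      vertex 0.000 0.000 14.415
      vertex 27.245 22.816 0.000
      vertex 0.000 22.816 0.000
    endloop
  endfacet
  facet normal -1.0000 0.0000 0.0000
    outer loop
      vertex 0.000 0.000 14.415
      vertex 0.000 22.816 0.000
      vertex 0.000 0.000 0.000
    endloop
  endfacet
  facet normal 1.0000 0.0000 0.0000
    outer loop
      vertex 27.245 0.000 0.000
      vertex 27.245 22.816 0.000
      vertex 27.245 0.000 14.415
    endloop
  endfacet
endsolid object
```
; perimeter-only toolpath
G21 ; units = mm
G90 ; absolute positioning
G28 ; home
; layer 1
G0 Z2.883
G0 X0.000 Y0.000
G1 X27.245 Y0.000
G1 X27.245 Y18.253
G1 X0.000 Y18.253
G1 X0.000 Y0.000
; layer 2
G0 Z5.766
G0 X0.000 Y0.000
G1 X27.245 Y0.000
G1 X27.245 Y13.690
G1 X0.000 Y13.690
G1 X0.000 Y0.000
; layer 3
G0 Z8.649
G0 X0.000 Y0.000
G1 X27.245 Y0.000
G1 X27.245 Y9.126
G1 X0.000 Y9.126
G1 X0.000 Y0.000
; layer 4
G0 Z11.532
G0 X0.000 Y0.000
G1 X27.245 Y0.000
G1 X27.245 Y4.563
G1 X0.000 Y4.563
G1 X0.000 Y0.000
M2 ; end

The solid is a wedge (ramp): 27.2 × 22.8 mm base, rising to 14.4 mm along the y=0 edge and sloping linearly to z=0 at y=22.8. Slicing at Δz = 2.883 mm — 5 equal slices spanning the solid's height, so layer i sits at z = i·h/5 — gives 4 non-empty perimeters. Each is a 4-segment closed polygon; G0 lifts to the layer z and rapids to the start vertex, then G1 traces the edges. The cross-section shrinks linearly with z (the slice at the apex is degenerate and omitted).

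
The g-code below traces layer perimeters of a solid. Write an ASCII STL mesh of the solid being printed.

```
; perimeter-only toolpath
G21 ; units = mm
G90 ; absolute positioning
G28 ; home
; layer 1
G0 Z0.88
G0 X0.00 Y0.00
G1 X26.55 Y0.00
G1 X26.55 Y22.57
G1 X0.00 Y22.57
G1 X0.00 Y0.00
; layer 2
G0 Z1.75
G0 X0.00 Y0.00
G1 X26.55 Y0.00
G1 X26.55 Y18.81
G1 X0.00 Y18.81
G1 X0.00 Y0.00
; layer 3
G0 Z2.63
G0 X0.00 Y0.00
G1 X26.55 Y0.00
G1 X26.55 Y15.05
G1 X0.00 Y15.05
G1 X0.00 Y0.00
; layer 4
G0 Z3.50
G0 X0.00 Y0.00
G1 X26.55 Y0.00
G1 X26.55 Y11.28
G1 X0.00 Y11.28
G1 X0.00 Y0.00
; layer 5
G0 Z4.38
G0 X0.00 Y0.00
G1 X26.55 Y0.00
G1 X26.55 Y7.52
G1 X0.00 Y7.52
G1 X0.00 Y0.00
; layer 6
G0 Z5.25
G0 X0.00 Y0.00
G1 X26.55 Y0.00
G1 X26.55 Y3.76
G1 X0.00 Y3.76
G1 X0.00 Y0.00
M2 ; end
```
solid part
  facet normal 0.0000 0.0000 -1.0000
    outer loop
      vertex 26.55 26.33 0.00
      vertex 26.55 0.00 0.00
      vertex 0.00 0.00 0.00
    endloop
  endfacet
  facet normal 0.0000 0.0000 -1.0000
    outer loop
      vertex 0.00 26.33 0.00
      vertex 26.55 26.33 0.00
      vertex 0.00 0.00 0.00
    endloop
  endfacet
  facet normal 0.0000 -1.0000 0.0000
    outer loop
      vertex 0.00 0.00 0.00
      vertex 26.55 0.00 0.00
      vertex 26.55 0.00 6.13
    endloop
  endfacet
  facet normal 0.0000 -1.0000 0.0000
    outer loop
      vertex 0.00 0.00 0.00
      vertex 26.55 0.00 6.13
      vertex 0.00 0.00 6.13
    endloop
  endfacet
  facet normal 0.0000 0.2268 0.9740
    outer loop
      vertex 0.00 0.00 6.13
      vertex 26.55 0.00 6.13
      vertex 26.55 26.33 0.00
    endloop
  endfacet
  facet normal 0.0000 0.2268 0.9740
    outer loop
      vertex 0.00 0.00 6.13
      vertex 26.55 26.33 0.00
      vertex 0.00 26.33 0.00
    endloop
  endfacet
  facet normal -1.0000 0.0000 0.0000
    outer loop
      vertex 0.00 0.00 6.13
      vertex 0.00 26.33 0.00
      vertex 0.00 0.00 0.00
    endloop
  endfacet
  facet normal 1.0000 0.0000 0.0000
    outer loop
      vertex 26.55 0.00 0.00
      vertex 26.55 26.33 0.00
      vertex 26.55 0.00 6.13
    endloop
  endfacet
endsolid part

The G0 Z moves step by Δz≈0.88 mm. The G1 loops shrink linearly with z, so the solid tapers from its base footprint up to z≈6.13. Closing with a flat bottom cap and the tapered top and triangulating gives 8 facets — a wedge (ramp): 26.6 × 26.3 mm base, rising to 6.13 mm along the y=0 edge and sloping linearly to z=0 at y=26.3.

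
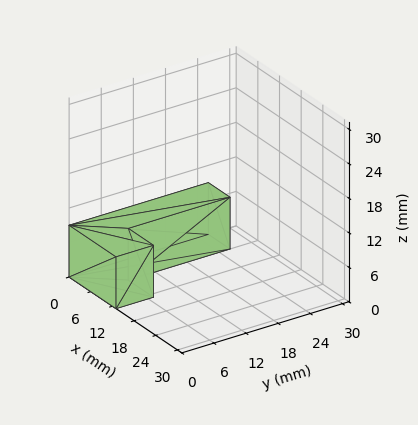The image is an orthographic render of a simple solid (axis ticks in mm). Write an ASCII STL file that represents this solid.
Reading the render: the shape is an L-shaped prism: outer 13 × 26 mm, arm thicknesses ≈ 7 mm (horizontal) and 6 mm (vertical), extruded 9 mm in z (dimensions read to the nearest mm from the axis ticks). For the STL, each face is triangulated and given an outward normal.

solid part
  facet normal 0.0000 0.0000 -1.0000
    outer loop
      vertex 13.0 7.0 0.0
      vertex 13.0 0.0 0.0
      vertex 0.0 0.0 0.0
    endloop
  endfacet
  facet normal 0.0000 0.0000 -1.0000
    outer loop
      vertex 6.0 7.0 0.0
      vertex 13.0 7.0 0.0
      vertex 0.0 0.0 0.0
    endloop
  endfacet
  facet normal 0.0000 0.0000 -1.0000
    outer loop
      vertex 6.0 26.0 0.0
      vertex 6.0 7.0 0.0
      vertex 0.0 0.0 0.0
    endloop
  endfacet
  facet normal 0.0000 0.0000 -1.0000
    outer loop
      vertex 0.0 26.0 0.0
      vertex 6.0 26.0 0.0
      vertex 0.0 0.0 0.0
    endloop
  endfacet
  facet normal 0.0000 0.0000 1.0000
    outer loop
      vertex 0.0 0.0 9.0
      vertex 13.0 0.0 9.0
      vertex 13.0 7.0 9.0
    endloop
  endfacet
  facet normal 0.0000 0.0000 1.0000
    outer loop
      vertex 0.0 0.0 9.0
      vertex 13.0 7.0 9.0
      vertex 6.0 7.0 9.0
    endloop
  endfacet
  facet normal 0.0000 0.0000 1.0000
    outer loop
      vertex 0.0 0.0 9.0
      vertex 6.0 7.0 9.0
      vertex 6.0 26.0 9.0
    endloop
  endfacet
  facet normal 0.0000 0.0000 1.0000
    outer loop
      vertex 0.0 0.0 9.0
      vertex 6.0 26.0 9.0
      vertex 0.0 26.0 9.0
    endloop
  endfacet
  facet normal 0.0000 -1.0000 0.0000
    outer loop
      vertex 0.0 0.0 0.0
      vertex 13.0 0.0 0.0
      vertex 13.0 0.0 9.0
    endloop
  endfacet
  facet normal 0.0000 -1.0000 0.0000
    outer loop
      vertex 0.0 0.0 0.0
      vertex 13.0 0.0 9.0
      vertex 0.0 0.0 9.0
    endloop
  endfacet
  facet normal 1.0000 0.0000 0.0000
    outer loop
      vertex 13.0 0.0 0.0
      vertex 13.0 7.0 0.0
      vertex 13.0 7.0 9.0
    endloop
  endfacet
  facet normal 1.0000 0.0000 0.0000
    outer loop
      vertex 13.0 0.0 0.0
      vertex 13.0 7.0 9.0
      vertex 13.0 0.0 9.0
    endloop
  endfacet
  facet normal 0.0000 1.0000 0.0000
    outer loop
      vertex 13.0 7.0 0.0
      vertex 6.0 7.0 0.0
      vertex 6.0 7.0 9.0
    endloop
  endfacet
  facet normal 0.0000 1.0000 0.0000
    outer loop
      vertex 13.0 7.0 0.0
      vertex 6.0 7.0 9.0
      vertex 13.0 7.0 9.0
    endloop
  endfacet
  facet normal 1.0000 0.0000 0.0000
    outer loop
      vertex 6.0 7.0 0.0
      vertex 6.0 26.0 0.0
      vertex 6.0 26.0 9.0
    endloop
  endfacet
  facet normal 1.0000 0.0000 0.0000
    outer loop
      vertex 6.0 7.0 0.0
      vertex 6.0 26.0 9.0
      vertex 6.0 7.0 9.0
    endloop
  endfacet
  facet normal 0.0000 1.0000 0.0000
    outer loop
      vertex 6.0 26.0 0.0
      vertex 0.0 26.0 0.0
      vertex 0.0 26.0 9.0
    endloop
  endfacet
  facet normal 0.0000 1.0000 0.0000
    outer loop
      vertex 6.0 26.0 0.0
      vertex 0.0 26.0 9.0
      vertex 6.0 26.0 9.0
    endloop
  endfacet
  facet normal -1.0000 0.0000 0.0000
    outer loop
      vertex 0.0 26.0 0.0
      vertex 0.0 0.0 0.0
      vertex 0.0 0.0 9.0
    endloop
  endfacet
  facet normal -1.0000 0.0000 0.0000
    outer loop
      vertex 0.0 26.0 0.0
      vertex 0.0 0.0 9.0
      vertex 0.0 26.0 9.0
    endloop
  endfacet
endsolid part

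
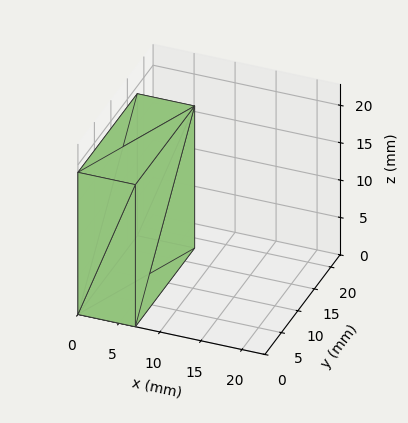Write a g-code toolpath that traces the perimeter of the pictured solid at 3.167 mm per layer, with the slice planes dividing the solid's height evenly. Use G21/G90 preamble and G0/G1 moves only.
Reading the render: the shape is a rectangular box, roughly 7 × 18 mm footprint and 19 mm tall (dimensions read to the nearest mm from the axis ticks). For the g-code, the solid's height is divided into equal slices at the stated Δz and each level perimeter traced with G1 moves after a G0 lift.

; perimeter-only toolpath
G21 ; units = mm
G90 ; absolute positioning
G28 ; home
; layer 1
G0 Z3.167
G0 X0.000 Y0.000
G1 X7.000 Y0.000
G1 X7.000 Y18.000
G1 X0.000 Y18.000
G1 X0.000 Y0.000
; layer 2
G0 Z6.333
G0 X0.000 Y0.000
G1 X7.000 Y0.000
G1 X7.000 Y18.000
G1 X0.000 Y18.000
G1 X0.000 Y0.000
; layer 3
G0 Z9.500
G0 X0.000 Y0.000
G1 X7.000 Y0.000
G1 X7.000 Y18.000
G1 X0.000 Y18.000
G1 X0.000 Y0.000
; layer 4
G0 Z12.667
G0 X0.000 Y0.000
G1 X7.000 Y0.000
G1 X7.000 Y18.000
G1 X0.000 Y18.000
G1 X0.000 Y0.000
; layer 5
G0 Z15.833
G0 X0.000 Y0.000
G1 X7.000 Y0.000
G1 X7.000 Y18.000
G1 X0.000 Y18.000
G1 X0.000 Y0.000
; layer 6
G0 Z19.000
G0 X0.000 Y0.000
G1 X7.000 Y0.000
G1 X7.000 Y18.000
G1 X0.000 Y18.000
G1 X0.000 Y0.000
M2 ; end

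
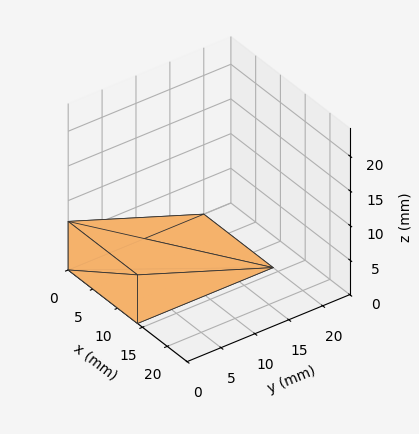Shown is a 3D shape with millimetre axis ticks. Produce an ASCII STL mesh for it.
Reading the render: the shape is a wedge (ramp): 14 × 20 mm base, rising to 7 mm along the y=0 edge and sloping linearly to z=0 at y=20 (dimensions read to the nearest mm from the axis ticks). For the STL, each face is triangulated and given an outward normal.

solid part
  facet normal 0.0000 0.0000 -1.0000
    outer loop
      vertex 14.000 20.000 0.000
      vertex 14.000 0.000 0.000
      vertex 0.000 0.000 0.000
    endloop
  endfacet
  facet normal 0.0000 0.0000 -1.0000
    outer loop
      vertex 0.000 20.000 0.000
      vertex 14.000 20.000 0.000
      vertex 0.000 0.000 0.000
    endloop
  endfacet
  facet normal 0.0000 -1.0000 0.0000
    outer loop
      vertex 0.000 0.000 0.000
      vertex 14.000 0.000 0.000
      vertex 14.000 0.000 7.000
    endloop
  endfacet
  facet normal 0.0000 -1.0000 0.0000
    outer loop
      vertex 0.000 0.000 0.000
      vertex 14.000 0.000 7.000
      vertex 0.000 0.000 7.000
    endloop
  endfacet
  facet normal 0.0000 0.3304 0.9439
    outer loop
      vertex 0.000 0.000 7.000
      vertex 14.000 0.000 7.000
      vertex 14.000 20.000 0.000
    endloop
  endfacet
  facet normal 0.0000 0.3304 0.9439
    outer loop
      vertex 0.000 0.000 7.000
      vertex 14.000 20.000 0.000
      vertex 0.000 20.000 0.000
    endloop
  endfacet
  facet normal -1.0000 0.0000 0.0000
    outer loop
      vertex 0.000 0.000 7.000
      vertex 0.000 20.000 0.000
      vertex 0.000 0.000 0.000
    endloop
  endfacet
  facet normal 1.0000 0.0000 0.0000
    outer loop
      vertex 14.000 0.000 0.000
      vertex 14.000 20.000 0.000
      vertex 14.000 0.000 7.000
    endloop
  endfacet
endsolid part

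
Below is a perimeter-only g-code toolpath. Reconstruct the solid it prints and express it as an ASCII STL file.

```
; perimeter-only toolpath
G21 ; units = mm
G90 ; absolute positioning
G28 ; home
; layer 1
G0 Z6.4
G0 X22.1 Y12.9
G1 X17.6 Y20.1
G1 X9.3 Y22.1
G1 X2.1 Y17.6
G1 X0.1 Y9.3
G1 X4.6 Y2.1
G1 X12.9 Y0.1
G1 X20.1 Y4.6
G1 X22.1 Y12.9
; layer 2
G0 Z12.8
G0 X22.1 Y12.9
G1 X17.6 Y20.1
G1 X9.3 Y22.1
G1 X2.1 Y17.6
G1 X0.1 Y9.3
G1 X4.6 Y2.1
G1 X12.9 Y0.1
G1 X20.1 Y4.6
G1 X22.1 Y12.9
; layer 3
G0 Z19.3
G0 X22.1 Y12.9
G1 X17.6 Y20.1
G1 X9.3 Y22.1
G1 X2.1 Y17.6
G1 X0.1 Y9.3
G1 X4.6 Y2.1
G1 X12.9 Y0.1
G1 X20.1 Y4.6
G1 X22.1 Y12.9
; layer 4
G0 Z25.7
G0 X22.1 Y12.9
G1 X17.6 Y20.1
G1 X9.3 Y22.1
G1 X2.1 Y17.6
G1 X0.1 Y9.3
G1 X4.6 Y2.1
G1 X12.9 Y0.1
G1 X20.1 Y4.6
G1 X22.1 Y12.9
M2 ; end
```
solid part
  facet normal 0.0000 0.0000 -1.0000
    outer loop
      vertex 9.3 22.1 0.0
      vertex 17.6 20.1 0.0
      vertex 22.1 12.9 0.0
    endloop
  endfacet
  facet normal 0.0000 0.0000 -1.0000
    outer loop
      vertex 2.1 17.6 0.0
      vertex 9.3 22.1 0.0
      vertex 22.1 12.9 0.0
    endloop
  endfacet
  facet normal 0.0000 0.0000 -1.0000
    outer loop
      vertex 0.1 9.3 0.0
      vertex 2.1 17.6 0.0
      vertex 22.1 12.9 0.0
    endloop
  endfacet
  facet normal 0.0000 0.0000 -1.0000
    outer loop
      vertex 4.6 2.1 0.0
      vertex 0.1 9.3 0.0
      vertex 22.1 12.9 0.0
    endloop
  endfacet
  facet normal 0.0000 0.0000 -1.0000
    outer loop
      vertex 12.9 0.1 0.0
      vertex 4.6 2.1 0.0
      vertex 22.1 12.9 0.0
    endloop
  endfacet
  facet normal 0.0000 0.0000 -1.0000
    outer loop
      vertex 20.1 4.6 0.0
      vertex 12.9 0.1 0.0
      vertex 22.1 12.9 0.0
    endloop
  endfacet
  facet normal 0.0000 0.0000 1.0000
    outer loop
      vertex 22.1 12.9 25.7
      vertex 17.6 20.1 25.7
      vertex 9.3 22.1 25.7
    endloop
  endfacet
  facet normal 0.0000 0.0000 1.0000
    outer loop
      vertex 22.1 12.9 25.7
      vertex 9.3 22.1 25.7
      vertex 2.1 17.6 25.7
    endloop
  endfacet
  facet normal 0.0000 0.0000 1.0000
    outer loop
      vertex 22.1 12.9 25.7
      vertex 2.1 17.6 25.7
      vertex 0.1 9.3 25.7
    endloop
  endfacet
  facet normal 0.0000 0.0000 1.0000
    outer loop
      vertex 22.1 12.9 25.7
      vertex 0.1 9.3 25.7
      vertex 4.6 2.1 25.7
    endloop
  endfacet
  facet normal 0.0000 0.0000 1.0000
    outer loop
      vertex 22.1 12.9 25.7
      vertex 4.6 2.1 25.7
      vertex 12.9 0.1 25.7
    endloop
  endfacet
  facet normal 0.0000 0.0000 1.0000
    outer loop
      vertex 22.1 12.9 25.7
      vertex 12.9 0.1 25.7
      vertex 20.1 4.6 25.7
    endloop
  endfacet
  facet normal 0.8480 0.5300 0.0000
    outer loop
      vertex 22.1 12.9 0.0
      vertex 17.6 20.1 0.0
      vertex 17.6 20.1 25.7
    endloop
  endfacet
  facet normal 0.8480 0.5300 0.0000
    outer loop
      vertex 22.1 12.9 0.0
      vertex 17.6 20.1 25.7
      vertex 22.1 12.9 25.7
    endloop
  endfacet
  facet normal 0.2343 0.9722 0.0000
    outer loop
      vertex 17.6 20.1 0.0
      vertex 9.3 22.1 0.0
      vertex 9.3 22.1 25.7
    endloop
  endfacet
  facet normal 0.2343 0.9722 0.0000
    outer loop
      vertex 17.6 20.1 0.0
      vertex 9.3 22.1 25.7
      vertex 17.6 20.1 25.7
    endloop
  endfacet
  facet normal -0.5300 0.8480 0.0000
    outer loop
      vertex 9.3 22.1 0.0
      vertex 2.1 17.6 0.0
      vertex 2.1 17.6 25.7
    endloop
  endfacet
  facet normal -0.5300 0.8480 0.0000
    outer loop
      vertex 9.3 22.1 0.0
      vertex 2.1 17.6 25.7
      vertex 9.3 22.1 25.7
    endloop
  endfacet
  facet normal -0.9722 0.2343 0.0000
    outer loop
      vertex 2.1 17.6 0.0
      vertex 0.1 9.3 0.0
      vertex 0.1 9.3 25.7
    endloop
  endfacet
  facet normal -0.9722 0.2343 0.0000
    outer loop
      vertex 2.1 17.6 0.0
      vertex 0.1 9.3 25.7
      vertex 2.1 17.6 25.7
    endloop
  endfacet
  facet normal -0.8480 -0.5300 0.0000
    outer loop
      vertex 0.1 9.3 0.0
      vertex 4.6 2.1 0.0
      vertex 4.6 2.1 25.7
    endloop
  endfacet
  facet normal -0.8480 -0.5300 0.0000
    outer loop
      vertex 0.1 9.3 0.0
      vertex 4.6 2.1 25.7
      vertex 0.1 9.3 25.7
    endloop
  endfacet
  facet normal -0.2343 -0.9722 0.0000
    outer loop
      vertex 4.6 2.1 0.0
      vertex 12.9 0.1 0.0
      vertex 12.9 0.1 25.7
    endloop
  endfacet
  facet normal -0.2343 -0.9722 0.0000
    outer loop
      vertex 4.6 2.1 0.0
      vertex 12.9 0.1 25.7
      vertex 4.6 2.1 25.7
    endloop
  endfacet
  facet normal 0.5300 -0.8480 0.0000
    outer loop
      vertex 12.9 0.1 0.0
      vertex 20.1 4.6 0.0
      vertex 20.1 4.6 25.7
    endloop
  endfacet
  facet normal 0.5300 -0.8480 0.0000
    outer loop
      vertex 12.9 0.1 0.0
      vertex 20.1 4.6 25.7
      vertex 12.9 0.1 25.7
    endloop
  endfacet
  facet normal 0.9722 -0.2343 0.0000
    outer loop
      vertex 20.1 4.6 0.0
      vertex 22.1 12.9 0.0
      vertex 22.1 12.9 25.7
    endloop
  endfacet
  facet normal 0.9722 -0.2343 0.0000
    outer loop
      vertex 20.1 4.6 0.0
      vertex 22.1 12.9 25.7
      vertex 20.1 4.6 25.7
    endloop
  endfacet
endsolid part

The G0 Z moves step by Δz≈6.4 mm. Every layer's G1 loop is the same polygon, so the solid is a straight extrusion of it from z=0 to z≈25.7. Closing with flat bottom and top caps and triangulating gives 28 facets — a regular 8-sided prism (a cylinder approximated with 8 flat sides), circumscribed radius ≈ 11.1 mm, height ≈ 25.7 mm.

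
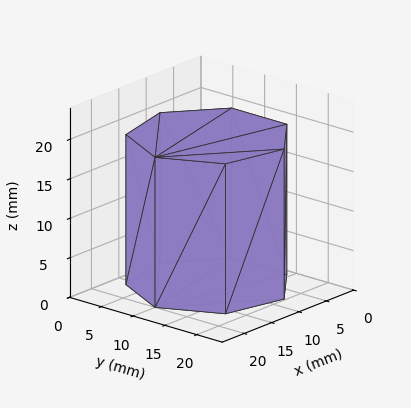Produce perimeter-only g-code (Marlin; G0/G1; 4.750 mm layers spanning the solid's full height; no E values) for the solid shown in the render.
Reading the render: the shape is a regular 7-sided prism (a cylinder approximated with 7 flat sides), circumscribed radius ≈ 10 mm, height ≈ 19 mm (dimensions read to the nearest mm from the axis ticks). For the g-code, the solid's height is divided into equal slices at the stated Δz and each level perimeter traced with G1 moves after a G0 lift.

; perimeter-only toolpath
G21 ; units = mm
G90 ; absolute positioning
G28 ; home
; layer 1
G0 Z4.750
G0 X20.000 Y10.000
G1 X16.235 Y17.818
G1 X7.775 Y19.749
G1 X0.990 Y14.339
G1 X0.990 Y5.661
G1 X7.775 Y0.251
G1 X16.235 Y2.182
G1 X20.000 Y10.000
; layer 2
G0 Z9.500
G0 X20.000 Y10.000
G1 X16.235 Y17.818
G1 X7.775 Y19.749
G1 X0.990 Y14.339
G1 X0.990 Y5.661
G1 X7.775 Y0.251
G1 X16.235 Y2.182
G1 X20.000 Y10.000
; layer 3
G0 Z14.250
G0 X20.000 Y10.000
G1 X16.235 Y17.818
G1 X7.775 Y19.749
G1 X0.990 Y14.339
G1 X0.990 Y5.661
G1 X7.775 Y0.251
G1 X16.235 Y2.182
G1 X20.000 Y10.000
; layer 4
G0 Z19.000
G0 X20.000 Y10.000
G1 X16.235 Y17.818
G1 X7.775 Y19.749
G1 X0.990 Y14.339
G1 X0.990 Y5.661
G1 X7.775 Y0.251
G1 X16.235 Y2.182
G1 X20.000 Y10.000
M2 ; end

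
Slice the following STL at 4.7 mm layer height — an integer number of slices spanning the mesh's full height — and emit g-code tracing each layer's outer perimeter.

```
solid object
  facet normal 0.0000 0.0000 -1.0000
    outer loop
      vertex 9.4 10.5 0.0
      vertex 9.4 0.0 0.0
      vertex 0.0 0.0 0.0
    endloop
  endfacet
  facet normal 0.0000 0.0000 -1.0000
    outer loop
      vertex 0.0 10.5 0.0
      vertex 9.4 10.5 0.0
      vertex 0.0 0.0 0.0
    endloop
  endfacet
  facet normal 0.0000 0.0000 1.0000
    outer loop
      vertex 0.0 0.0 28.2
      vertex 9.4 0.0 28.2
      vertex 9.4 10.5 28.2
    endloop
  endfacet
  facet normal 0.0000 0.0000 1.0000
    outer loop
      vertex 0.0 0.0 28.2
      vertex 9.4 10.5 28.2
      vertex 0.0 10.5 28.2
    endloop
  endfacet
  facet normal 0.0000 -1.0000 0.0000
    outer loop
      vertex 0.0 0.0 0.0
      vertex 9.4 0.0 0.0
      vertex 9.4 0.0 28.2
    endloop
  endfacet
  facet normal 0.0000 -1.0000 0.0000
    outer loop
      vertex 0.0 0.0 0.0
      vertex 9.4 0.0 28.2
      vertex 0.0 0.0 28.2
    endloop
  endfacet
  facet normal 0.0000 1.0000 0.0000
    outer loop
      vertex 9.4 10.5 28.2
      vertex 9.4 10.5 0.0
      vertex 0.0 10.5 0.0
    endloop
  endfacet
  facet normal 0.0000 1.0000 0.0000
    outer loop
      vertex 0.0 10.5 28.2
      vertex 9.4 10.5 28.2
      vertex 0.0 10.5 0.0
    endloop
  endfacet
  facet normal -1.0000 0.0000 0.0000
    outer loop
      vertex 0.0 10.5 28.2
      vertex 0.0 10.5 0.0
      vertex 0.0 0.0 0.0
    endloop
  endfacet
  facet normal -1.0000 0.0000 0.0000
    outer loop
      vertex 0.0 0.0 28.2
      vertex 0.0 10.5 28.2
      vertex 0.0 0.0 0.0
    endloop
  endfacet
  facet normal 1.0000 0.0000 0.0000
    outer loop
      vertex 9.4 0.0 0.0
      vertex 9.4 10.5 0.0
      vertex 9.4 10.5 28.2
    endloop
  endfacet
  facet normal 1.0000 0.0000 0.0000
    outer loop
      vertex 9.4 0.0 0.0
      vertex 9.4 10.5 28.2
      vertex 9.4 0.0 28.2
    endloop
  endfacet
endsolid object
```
; perimeter-only toolpath
G21 ; units = mm
G90 ; absolute positioning
G28 ; home
; layer 1
G0 Z4.7
G0 X0.0 Y0.0
G1 X9.4 Y0.0
G1 X9.4 Y10.5
G1 X0.0 Y10.5
G1 X0.0 Y0.0
; layer 2
G0 Z9.4
G0 X0.0 Y0.0
G1 X9.4 Y0.0
G1 X9.4 Y10.5
G1 X0.0 Y10.5
G1 X0.0 Y0.0
; layer 3
G0 Z14.1
G0 X0.0 Y0.0
G1 X9.4 Y0.0
G1 X9.4 Y10.5
G1 X0.0 Y10.5
G1 X0.0 Y0.0
; layer 4
G0 Z18.8
G0 X0.0 Y0.0
G1 X9.4 Y0.0
G1 X9.4 Y10.5
G1 X0.0 Y10.5
G1 X0.0 Y0.0
; layer 5
G0 Z23.5
G0 X0.0 Y0.0
G1 X9.4 Y0.0
G1 X9.4 Y10.5
G1 X0.0 Y10.5
G1 X0.0 Y0.0
; layer 6
G0 Z28.2
G0 X0.0 Y0.0
G1 X9.4 Y0.0
G1 X9.4 Y10.5
G1 X0.0 Y10.5
G1 X0.0 Y0.0
M2 ; end

The solid is a rectangular box, roughly 9.4 × 10.5 mm footprint and 28.2 mm tall. Slicing at Δz = 4.7 mm — 6 equal slices spanning the solid's height, so layer i sits at z = i·h/6 — gives 6 non-empty perimeters. Each is a 4-segment closed polygon; G0 lifts to the layer z and rapids to the start vertex, then G1 traces the edges.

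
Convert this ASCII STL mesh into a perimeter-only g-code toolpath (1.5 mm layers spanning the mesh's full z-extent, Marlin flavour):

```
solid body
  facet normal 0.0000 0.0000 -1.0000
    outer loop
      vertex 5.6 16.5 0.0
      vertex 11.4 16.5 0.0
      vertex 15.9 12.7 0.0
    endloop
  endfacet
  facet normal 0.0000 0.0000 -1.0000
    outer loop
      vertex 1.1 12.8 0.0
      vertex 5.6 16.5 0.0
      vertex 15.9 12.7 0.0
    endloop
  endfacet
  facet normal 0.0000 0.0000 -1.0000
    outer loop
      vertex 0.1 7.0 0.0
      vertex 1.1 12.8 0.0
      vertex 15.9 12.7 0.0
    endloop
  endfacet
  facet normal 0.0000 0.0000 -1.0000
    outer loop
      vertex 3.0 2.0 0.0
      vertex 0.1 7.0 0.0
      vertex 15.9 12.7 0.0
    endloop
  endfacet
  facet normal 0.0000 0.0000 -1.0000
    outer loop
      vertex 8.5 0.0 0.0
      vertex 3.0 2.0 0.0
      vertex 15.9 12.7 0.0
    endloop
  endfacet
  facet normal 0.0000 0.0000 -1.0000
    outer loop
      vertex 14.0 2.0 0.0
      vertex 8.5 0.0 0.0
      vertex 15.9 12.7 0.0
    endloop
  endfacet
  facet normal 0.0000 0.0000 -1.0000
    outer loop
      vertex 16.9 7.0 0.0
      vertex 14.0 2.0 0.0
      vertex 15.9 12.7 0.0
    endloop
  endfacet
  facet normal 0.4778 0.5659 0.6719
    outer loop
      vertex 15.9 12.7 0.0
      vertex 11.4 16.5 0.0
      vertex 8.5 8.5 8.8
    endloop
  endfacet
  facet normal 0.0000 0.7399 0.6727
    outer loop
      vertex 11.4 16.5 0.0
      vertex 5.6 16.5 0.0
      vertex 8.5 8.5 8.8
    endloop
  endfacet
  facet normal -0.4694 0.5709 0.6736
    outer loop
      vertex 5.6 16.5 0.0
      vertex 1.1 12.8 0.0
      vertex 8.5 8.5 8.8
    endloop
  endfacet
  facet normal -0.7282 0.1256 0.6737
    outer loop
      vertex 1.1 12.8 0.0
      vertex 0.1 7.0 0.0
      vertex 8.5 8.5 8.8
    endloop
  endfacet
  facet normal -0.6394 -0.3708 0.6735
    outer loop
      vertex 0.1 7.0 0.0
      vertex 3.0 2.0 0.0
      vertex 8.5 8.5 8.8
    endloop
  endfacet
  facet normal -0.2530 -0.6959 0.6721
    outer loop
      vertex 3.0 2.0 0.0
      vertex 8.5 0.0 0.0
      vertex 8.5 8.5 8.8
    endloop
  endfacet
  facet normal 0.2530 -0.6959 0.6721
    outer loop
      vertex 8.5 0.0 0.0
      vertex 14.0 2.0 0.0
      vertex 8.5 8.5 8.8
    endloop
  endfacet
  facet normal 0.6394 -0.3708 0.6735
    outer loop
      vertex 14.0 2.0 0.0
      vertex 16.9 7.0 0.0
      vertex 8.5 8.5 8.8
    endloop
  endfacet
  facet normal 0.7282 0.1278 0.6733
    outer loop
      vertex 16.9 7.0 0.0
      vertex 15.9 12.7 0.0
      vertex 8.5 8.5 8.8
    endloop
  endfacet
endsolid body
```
; perimeter-only toolpath
G21 ; units = mm
G90 ; absolute positioning
G28 ; home
; layer 1
G0 Z1.5
G0 X14.7 Y12.0
G1 X10.9 Y15.2
G1 X6.1 Y15.2
G1 X2.3 Y12.1
G1 X1.5 Y7.2
G1 X3.9 Y3.1
G1 X8.5 Y1.4
G1 X13.1 Y3.1
G1 X15.5 Y7.2
G1 X14.7 Y12.0
; layer 2
G0 Z2.9
G0 X13.4 Y11.3
G1 X10.4 Y13.8
G1 X6.6 Y13.8
G1 X3.6 Y11.4
G1 X2.9 Y7.5
G1 X4.8 Y4.2
G1 X8.5 Y2.8
G1 X12.2 Y4.2
G1 X14.1 Y7.5
G1 X13.4 Y11.3
; layer 3
G0 Z4.4
G0 X12.2 Y10.6
G1 X9.9 Y12.5
G1 X7.0 Y12.5
G1 X4.8 Y10.7
G1 X4.3 Y7.8
G1 X5.8 Y5.2
G1 X8.5 Y4.2
G1 X11.2 Y5.2
G1 X12.7 Y7.8
G1 X12.2 Y10.6
; layer 4
G0 Z5.9
G0 X11.0 Y9.9
G1 X9.5 Y11.2
G1 X7.5 Y11.2
G1 X6.0 Y9.9
G1 X5.7 Y8.0
G1 X6.7 Y6.3
G1 X8.5 Y5.7
G1 X10.3 Y6.3
G1 X11.3 Y8.0
G1 X11.0 Y9.9
; layer 5
G0 Z7.3
G0 X9.7 Y9.2
G1 X9.0 Y9.8
G1 X8.0 Y9.8
G1 X7.3 Y9.2
G1 X7.1 Y8.2
G1 X7.6 Y7.4
G1 X8.5 Y7.1
G1 X9.4 Y7.4
G1 X9.9 Y8.2
G1 X9.7 Y9.2
M2 ; end

The solid is a regular 9-sided pyramid, base circumscribed radius ≈ 8.5 mm, apex at z ≈ 8.8 mm. Slicing at Δz = 1.5 mm — 6 equal slices spanning the solid's height, so layer i sits at z = i·h/6 — gives 5 non-empty perimeters. Each is a 9-segment closed polygon; G0 lifts to the layer z and rapids to the start vertex, then G1 traces the edges. The cross-section shrinks linearly with z (the slice at the apex is degenerate and omitted).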